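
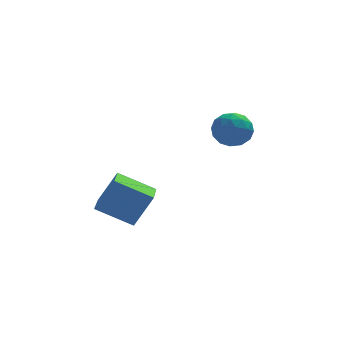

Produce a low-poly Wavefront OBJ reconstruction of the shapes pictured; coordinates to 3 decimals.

v -3.996 -3.015 -2.109
v -3.044 -2.798 -0.409
v -3.775 -1.193 -2.465
v -2.824 -0.976 -0.765
v -2.176 -3.424 -3.075
v -1.225 -3.207 -1.375
v -1.956 -1.602 -3.431
v -1.004 -1.385 -1.731
v 2.838 4.525 -0.092
v 3.933 4.184 -0.098
v 2.287 2.756 -0.022
v 3.382 2.415 -0.028
v 2.955 2.956 0.888
v 3.295 4.049 0.845
v 2.925 2.891 -0.965
v 3.265 3.984 -1.008
v 3.986 3.174 -0.637
v 4.004 3.214 0.508
v 2.216 3.726 -0.628
v 2.234 3.766 0.517
v 3.434 4.51 -0.101
v 2.786 2.43 -0.019
v 2.535 2.748 0.52
v 3.178 2.547 0.516
v 3.059 4.431 0.453
v 3.702 4.23 0.449
v 3.128 3.508 1.029
v 2.518 2.71 -0.569
v 3.161 2.509 -0.573
v 3.042 4.393 -0.636
v 3.685 4.192 -0.64
v 3.092 3.432 -1.149
v 4.108 3.716 -0.422
v 3.785 2.676 -0.38
v 3.516 2.956 -0.931
v 3.716 3.599 -0.957
v 4.119 3.739 0.251
v 3.795 2.699 0.293
v 3.544 3.017 0.831
v 3.745 3.66 0.806
v 4.151 3.146 -0.065
v 2.425 4.241 -0.413
v 2.101 3.201 -0.371
v 2.475 3.28 -0.926
v 2.676 3.923 -0.951
v 2.435 4.264 0.26
v 2.112 3.224 0.302
v 2.504 3.341 0.837
v 2.704 3.984 0.811
v 2.069 3.794 -0.055
f 2 4 1
f 5 2 1
f 1 4 3
f 3 5 1
f 2 8 4
f 6 2 5
f 6 8 2
f 4 8 3
f 7 5 3
f 3 8 7
f 7 6 5
f 8 6 7
f 9 46 25
f 46 20 49
f 25 49 14
f 46 49 25
f 9 25 21
f 25 14 26
f 21 26 10
f 25 26 21
f 9 21 30
f 21 10 31
f 30 31 16
f 21 31 30
f 9 30 42
f 30 16 45
f 42 45 19
f 30 45 42
f 9 42 46
f 42 19 50
f 46 50 20
f 42 50 46
f 10 26 37
f 26 14 40
f 37 40 18
f 26 40 37
f 14 49 27
f 49 20 48
f 27 48 13
f 49 48 27
f 20 50 47
f 50 19 43
f 47 43 11
f 50 43 47
f 19 45 44
f 45 16 32
f 44 32 15
f 45 32 44
f 16 31 36
f 31 10 33
f 36 33 17
f 31 33 36
f 12 38 24
f 38 18 39
f 24 39 13
f 38 39 24
f 12 24 22
f 24 13 23
f 22 23 11
f 24 23 22
f 12 22 29
f 22 11 28
f 29 28 15
f 22 28 29
f 12 29 34
f 29 15 35
f 34 35 17
f 29 35 34
f 12 34 38
f 34 17 41
f 38 41 18
f 34 41 38
f 13 39 27
f 39 18 40
f 27 40 14
f 39 40 27
f 11 23 47
f 23 13 48
f 47 48 20
f 23 48 47
f 15 28 44
f 28 11 43
f 44 43 19
f 28 43 44
f 17 35 36
f 35 15 32
f 36 32 16
f 35 32 36
f 18 41 37
f 41 17 33
f 37 33 10
f 41 33 37



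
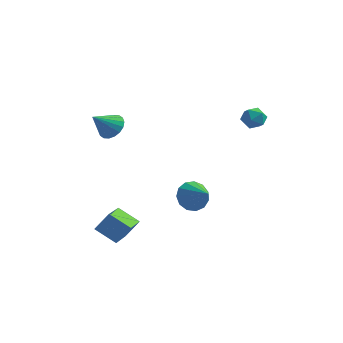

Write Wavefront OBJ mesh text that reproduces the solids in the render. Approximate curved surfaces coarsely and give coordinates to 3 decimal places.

v 1.805 3.447 1.815
v 2.122 2.996 2.201
v 1.038 3.564 2.579
v 1.355 3.113 2.965
v 1.633 3.716 2.856
v 2.107 3.644 2.383
v 1.053 2.916 2.397
v 1.527 2.844 1.924
v 1.657 2.668 2.561
v 2.015 3.162 2.845
v 1.145 3.398 1.935
v 1.503 3.892 2.219
v -3.529 -1.271 3.168
v -3.096 -1.001 3.676
v -4.091 -2.069 4.072
v -3.35 -0.807 3.69
v -3.64 -0.705 3.6
v -3.908 -0.715 3.424
v -4.101 -0.835 3.198
v -4.181 -1.041 2.966
v -4.131 -1.293 2.774
v -3.962 -1.54 2.661
v -3.708 -1.734 2.647
v -3.418 -1.837 2.737
v -3.15 -1.827 2.913
v -2.957 -1.707 3.139
v -2.877 -1.501 3.371
v -2.927 -1.249 3.563
v -0.705 1.492 -2.243
v -0.169 1.548 -2.914
v 0.305 0.768 -1.497
v -0.088 1.941 -2.642
v -0.203 2.191 -2.243
v -0.478 2.22 -1.845
v -0.824 2.017 -1.573
v -1.132 1.649 -1.514
v -1.305 1.23 -1.686
v -1.287 0.895 -2.036
v -1.085 0.749 -2.451
v -0.761 0.84 -2.801
v -0.42 1.137 -2.973
v -2.441 -3.592 -2.736
v -3.485 -3.516 -2.11
v -2.707 -1.839 -3.391
v -3.751 -1.763 -2.765
v -1.909 -3.197 -1.895
v -2.953 -3.121 -1.269
v -2.175 -1.444 -2.55
v -3.219 -1.368 -1.924
f 1 12 6
f 1 6 2
f 1 2 8
f 1 8 11
f 1 11 12
f 2 6 10
f 6 12 5
f 12 11 3
f 11 8 7
f 8 2 9
f 4 10 5
f 4 5 3
f 4 3 7
f 4 7 9
f 4 9 10
f 5 10 6
f 3 5 12
f 7 3 11
f 9 7 8
f 10 9 2
f 14 13 16
f 14 16 15
f 16 13 17
f 16 17 15
f 17 13 18
f 17 18 15
f 18 13 19
f 18 19 15
f 19 13 20
f 19 20 15
f 20 13 21
f 20 21 15
f 21 13 22
f 21 22 15
f 22 13 23
f 22 23 15
f 23 13 24
f 23 24 15
f 24 13 25
f 24 25 15
f 25 13 26
f 25 26 15
f 26 13 27
f 26 27 15
f 27 13 28
f 27 28 15
f 28 13 14
f 28 14 15
f 30 29 32
f 30 32 31
f 32 29 33
f 32 33 31
f 33 29 34
f 33 34 31
f 34 29 35
f 34 35 31
f 35 29 36
f 35 36 31
f 36 29 37
f 36 37 31
f 37 29 38
f 37 38 31
f 38 29 39
f 38 39 31
f 39 29 40
f 39 40 31
f 40 29 41
f 40 41 31
f 41 29 30
f 41 30 31
f 43 45 42
f 46 43 42
f 42 45 44
f 44 46 42
f 43 49 45
f 47 43 46
f 47 49 43
f 45 49 44
f 48 46 44
f 44 49 48
f 48 47 46
f 49 47 48



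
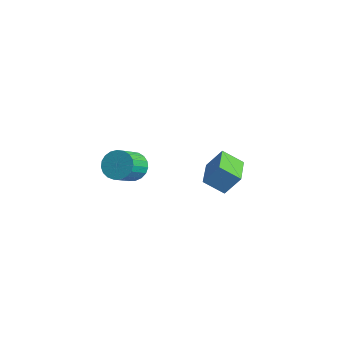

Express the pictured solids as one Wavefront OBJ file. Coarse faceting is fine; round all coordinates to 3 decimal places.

v -0.866 0.418 -3.334
v -0.509 0.962 -2.446
v -0.46 1.182 -3.964
v -0.104 1.726 -3.077
v 0.504 -0.366 -3.403
v 0.86 0.178 -2.516
v 0.909 0.398 -4.034
v 1.266 0.942 -3.146
v 0.822 -3.508 -1.638
v 1.363 -3.067 -1.507
v 1.899 -3.892 -0.95
v 1.358 -4.332 -1.082
v 1.189 -3.022 -1.273
v 1.725 -3.847 -0.716
v 0.952 -3.061 -1.102
v 1.488 -3.886 -0.545
v 0.692 -3.177 -1.023
v 1.228 -4.002 -0.467
v 0.454 -3.351 -1.051
v 0.99 -4.175 -0.495
v 0.281 -3.551 -1.181
v 0.817 -4.376 -0.624
v 0.2 -3.744 -1.389
v 0.736 -4.569 -0.833
v 0.228 -3.896 -1.641
v 0.764 -4.721 -1.085
v 0.358 -3.981 -1.892
v 0.894 -4.806 -1.336
v 0.568 -3.984 -2.099
v 1.104 -4.809 -1.543
v 0.822 -3.905 -2.227
v 1.358 -4.729 -1.67
v 1.076 -3.757 -2.252
v 1.612 -4.581 -1.696
v 1.287 -3.566 -2.172
v 1.823 -4.39 -1.616
v 1.417 -3.365 -1.999
v 1.952 -4.189 -1.443
v 1.444 -3.188 -1.764
v 1.98 -4.013 -1.207
f 2 4 1
f 5 2 1
f 1 4 3
f 3 5 1
f 2 8 4
f 6 2 5
f 6 8 2
f 4 8 3
f 7 5 3
f 3 8 7
f 7 6 5
f 8 6 7
f 10 9 13
f 10 13 11
f 11 13 14
f 11 14 12
f 13 9 15
f 13 15 14
f 14 15 16
f 14 16 12
f 15 9 17
f 15 17 16
f 16 17 18
f 16 18 12
f 17 9 19
f 17 19 18
f 18 19 20
f 18 20 12
f 19 9 21
f 19 21 20
f 20 21 22
f 20 22 12
f 21 9 23
f 21 23 22
f 22 23 24
f 22 24 12
f 23 9 25
f 23 25 24
f 24 25 26
f 24 26 12
f 25 9 27
f 25 27 26
f 26 27 28
f 26 28 12
f 27 9 29
f 27 29 28
f 28 29 30
f 28 30 12
f 29 9 31
f 29 31 30
f 30 31 32
f 30 32 12
f 31 9 33
f 31 33 32
f 32 33 34
f 32 34 12
f 33 9 35
f 33 35 34
f 34 35 36
f 34 36 12
f 35 9 37
f 35 37 36
f 36 37 38
f 36 38 12
f 37 9 39
f 37 39 38
f 38 39 40
f 38 40 12
f 39 9 10
f 39 10 40
f 40 10 11
f 40 11 12



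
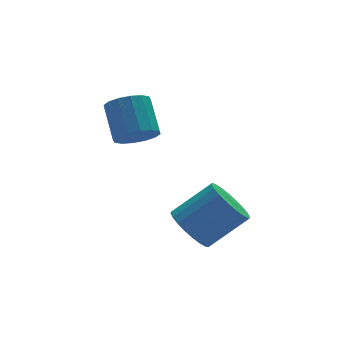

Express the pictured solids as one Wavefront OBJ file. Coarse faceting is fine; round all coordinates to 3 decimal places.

v -1.605 -1.678 -1.606
v -0.923 -1.278 -2.37
v 0.688 -1.482 -1.038
v 0.005 -1.882 -0.274
v -1.043 -0.918 -2.169
v 0.567 -1.122 -0.837
v -1.249 -0.675 -1.883
v 0.361 -0.879 -0.551
v -1.51 -0.583 -1.554
v 0.101 -0.787 -0.222
v -1.785 -0.659 -1.233
v -0.174 -0.863 0.099
v -2.032 -0.89 -0.969
v -0.422 -1.094 0.363
v -2.215 -1.24 -0.802
v -0.604 -1.444 0.53
v -2.305 -1.658 -0.757
v -0.694 -1.862 0.575
v -2.288 -2.078 -0.842
v -0.677 -2.282 0.49
v -2.167 -2.438 -1.043
v -0.557 -2.642 0.289
v -1.961 -2.681 -1.329
v -0.351 -2.885 0.003
v -1.701 -2.773 -1.658
v -0.09 -2.977 -0.326
v -1.426 -2.697 -1.979
v 0.185 -2.901 -0.647
v -1.178 -2.466 -2.243
v 0.432 -2.67 -0.911
v -0.996 -2.116 -2.41
v 0.615 -2.32 -1.078
v -0.906 -1.698 -2.455
v 0.705 -1.902 -1.123
v -2.551 1.328 2.111
v -1.687 1.537 1.778
v -1.544 2.882 2.996
v -2.409 2.672 3.329
v -1.996 1.811 1.512
v -1.853 3.156 2.729
v -2.454 1.956 1.405
v -2.311 3.301 2.623
v -2.938 1.932 1.489
v -2.795 3.277 2.706
v -3.318 1.746 1.738
v -3.176 3.091 2.956
v -3.493 1.448 2.088
v -3.351 2.793 3.306
v -3.416 1.118 2.444
v -3.273 2.463 3.662
v -3.107 0.844 2.711
v -2.964 2.189 3.928
v -2.649 0.699 2.817
v -2.506 2.044 4.035
v -2.165 0.723 2.734
v -2.022 2.068 3.951
v -1.784 0.909 2.484
v -1.642 2.254 3.702
v -1.609 1.207 2.134
v -1.467 2.552 3.352
f 2 1 5
f 2 5 3
f 3 5 6
f 3 6 4
f 5 1 7
f 5 7 6
f 6 7 8
f 6 8 4
f 7 1 9
f 7 9 8
f 8 9 10
f 8 10 4
f 9 1 11
f 9 11 10
f 10 11 12
f 10 12 4
f 11 1 13
f 11 13 12
f 12 13 14
f 12 14 4
f 13 1 15
f 13 15 14
f 14 15 16
f 14 16 4
f 15 1 17
f 15 17 16
f 16 17 18
f 16 18 4
f 17 1 19
f 17 19 18
f 18 19 20
f 18 20 4
f 19 1 21
f 19 21 20
f 20 21 22
f 20 22 4
f 21 1 23
f 21 23 22
f 22 23 24
f 22 24 4
f 23 1 25
f 23 25 24
f 24 25 26
f 24 26 4
f 25 1 27
f 25 27 26
f 26 27 28
f 26 28 4
f 27 1 29
f 27 29 28
f 28 29 30
f 28 30 4
f 29 1 31
f 29 31 30
f 30 31 32
f 30 32 4
f 31 1 33
f 31 33 32
f 32 33 34
f 32 34 4
f 33 1 2
f 33 2 34
f 34 2 3
f 34 3 4
f 36 35 39
f 36 39 37
f 37 39 40
f 37 40 38
f 39 35 41
f 39 41 40
f 40 41 42
f 40 42 38
f 41 35 43
f 41 43 42
f 42 43 44
f 42 44 38
f 43 35 45
f 43 45 44
f 44 45 46
f 44 46 38
f 45 35 47
f 45 47 46
f 46 47 48
f 46 48 38
f 47 35 49
f 47 49 48
f 48 49 50
f 48 50 38
f 49 35 51
f 49 51 50
f 50 51 52
f 50 52 38
f 51 35 53
f 51 53 52
f 52 53 54
f 52 54 38
f 53 35 55
f 53 55 54
f 54 55 56
f 54 56 38
f 55 35 57
f 55 57 56
f 56 57 58
f 56 58 38
f 57 35 59
f 57 59 58
f 58 59 60
f 58 60 38
f 59 35 36
f 59 36 60
f 60 36 37
f 60 37 38



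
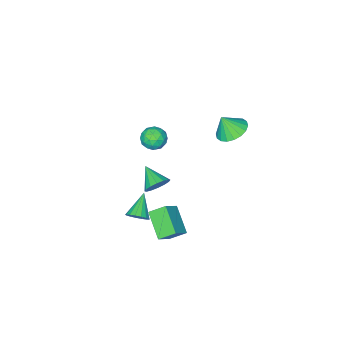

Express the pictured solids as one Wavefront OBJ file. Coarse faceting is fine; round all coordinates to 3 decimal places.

v -2.854 1.127 2.816
v -2.053 0.86 2.402
v -2.426 0.753 3.884
v -1.974 1.257 2.51
v -2.07 1.628 2.678
v -2.321 1.899 2.874
v -2.677 2.018 3.058
v -3.068 1.961 3.194
v -3.417 1.738 3.255
v -3.654 1.394 3.23
v -3.733 0.998 3.122
v -3.637 0.627 2.954
v -3.387 0.355 2.758
v -3.03 0.236 2.574
v -2.639 0.294 2.438
v -2.29 0.517 2.376
v 1.302 0.021 -0.113
v 1.898 0.171 0.316
v 1.118 -1.161 0.553
v 1.596 0.325 0.506
v 1.216 0.397 0.53
v 0.858 0.369 0.381
v 0.619 0.248 0.1
v 0.564 0.066 -0.238
v 0.706 -0.128 -0.543
v 1.007 -0.282 -0.733
v 1.388 -0.355 -0.757
v 1.746 -0.326 -0.608
v 1.984 -0.205 -0.327
v 2.04 -0.023 0.011
v 4.43 2.152 1.005
v 4.81 1.653 1.065
v 3.45 1.508 1.875
v 4.893 1.834 1.291
v 4.869 2.088 1.452
v 4.745 2.357 1.511
v 4.548 2.578 1.453
v 4.325 2.702 1.293
v 4.125 2.7 1.067
v 3.996 2.572 0.827
v 3.966 2.348 0.627
v 4.042 2.079 0.514
v 4.207 1.827 0.513
v 4.423 1.649 0.625
v 4.641 1.586 0.824
v 2.122 2.486 0.619
v 3.016 2.667 1.368
v 2.611 3.815 -0.285
v 3.505 3.996 0.464
v 2.735 1.864 0.036
v 3.629 2.045 0.785
v 3.224 3.193 -0.868
v 4.118 3.374 -0.119
v -0.842 -1.795 1.765
v -0.521 -1.491 1.124
v 0.221 -2.429 1.996
v 0.542 -2.125 1.355
v 0.395 -1.671 1.969
v -0.262 -1.279 1.826
v -0.038 -2.641 1.294
v -0.695 -2.249 1.151
v -0.025 -2.014 0.833
v 0.242 -1.414 1.25
v -0.542 -2.506 1.87
v -0.275 -1.906 2.287
v -0.775 -1.587 1.424
v 0.475 -2.333 1.696
v 0.388 -2.065 2.057
v 0.577 -1.887 1.68
v -0.623 -1.463 1.837
v -0.434 -1.284 1.46
v 0.104 -1.39 1.957
v 0.134 -2.636 1.66
v 0.323 -2.457 1.283
v -0.877 -2.033 1.44
v -0.688 -1.855 1.063
v -0.404 -2.53 1.163
v -0.295 -1.716 0.876
v 0.33 -2.089 1.012
v -0.01 -2.392 0.976
v -0.396 -2.162 0.892
v -0.138 -1.364 1.122
v 0.487 -1.736 1.257
v 0.401 -1.469 1.618
v 0.015 -1.239 1.535
v 0.154 -1.671 0.95
v -0.787 -2.184 1.863
v -0.162 -2.556 1.998
v -0.315 -2.681 1.585
v -0.701 -2.451 1.502
v -0.63 -1.831 2.108
v -0.005 -2.204 2.244
v 0.096 -1.758 2.228
v -0.29 -1.528 2.144
v -0.454 -2.249 2.17
f 2 1 4
f 2 4 3
f 4 1 5
f 4 5 3
f 5 1 6
f 5 6 3
f 6 1 7
f 6 7 3
f 7 1 8
f 7 8 3
f 8 1 9
f 8 9 3
f 9 1 10
f 9 10 3
f 10 1 11
f 10 11 3
f 11 1 12
f 11 12 3
f 12 1 13
f 12 13 3
f 13 1 14
f 13 14 3
f 14 1 15
f 14 15 3
f 15 1 16
f 15 16 3
f 16 1 2
f 16 2 3
f 18 17 20
f 18 20 19
f 20 17 21
f 20 21 19
f 21 17 22
f 21 22 19
f 22 17 23
f 22 23 19
f 23 17 24
f 23 24 19
f 24 17 25
f 24 25 19
f 25 17 26
f 25 26 19
f 26 17 27
f 26 27 19
f 27 17 28
f 27 28 19
f 28 17 29
f 28 29 19
f 29 17 30
f 29 30 19
f 30 17 18
f 30 18 19
f 32 31 34
f 32 34 33
f 34 31 35
f 34 35 33
f 35 31 36
f 35 36 33
f 36 31 37
f 36 37 33
f 37 31 38
f 37 38 33
f 38 31 39
f 38 39 33
f 39 31 40
f 39 40 33
f 40 31 41
f 40 41 33
f 41 31 42
f 41 42 33
f 42 31 43
f 42 43 33
f 43 31 44
f 43 44 33
f 44 31 45
f 44 45 33
f 45 31 32
f 45 32 33
f 47 49 46
f 50 47 46
f 46 49 48
f 48 50 46
f 47 53 49
f 51 47 50
f 51 53 47
f 49 53 48
f 52 50 48
f 48 53 52
f 52 51 50
f 53 51 52
f 54 91 70
f 91 65 94
f 70 94 59
f 91 94 70
f 54 70 66
f 70 59 71
f 66 71 55
f 70 71 66
f 54 66 75
f 66 55 76
f 75 76 61
f 66 76 75
f 54 75 87
f 75 61 90
f 87 90 64
f 75 90 87
f 54 87 91
f 87 64 95
f 91 95 65
f 87 95 91
f 55 71 82
f 71 59 85
f 82 85 63
f 71 85 82
f 59 94 72
f 94 65 93
f 72 93 58
f 94 93 72
f 65 95 92
f 95 64 88
f 92 88 56
f 95 88 92
f 64 90 89
f 90 61 77
f 89 77 60
f 90 77 89
f 61 76 81
f 76 55 78
f 81 78 62
f 76 78 81
f 57 83 69
f 83 63 84
f 69 84 58
f 83 84 69
f 57 69 67
f 69 58 68
f 67 68 56
f 69 68 67
f 57 67 74
f 67 56 73
f 74 73 60
f 67 73 74
f 57 74 79
f 74 60 80
f 79 80 62
f 74 80 79
f 57 79 83
f 79 62 86
f 83 86 63
f 79 86 83
f 58 84 72
f 84 63 85
f 72 85 59
f 84 85 72
f 56 68 92
f 68 58 93
f 92 93 65
f 68 93 92
f 60 73 89
f 73 56 88
f 89 88 64
f 73 88 89
f 62 80 81
f 80 60 77
f 81 77 61
f 80 77 81
f 63 86 82
f 86 62 78
f 82 78 55
f 86 78 82



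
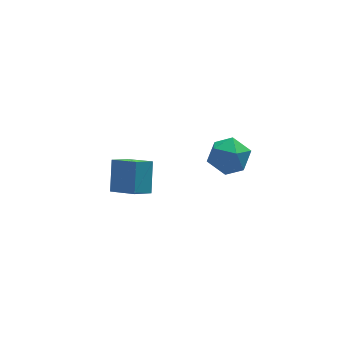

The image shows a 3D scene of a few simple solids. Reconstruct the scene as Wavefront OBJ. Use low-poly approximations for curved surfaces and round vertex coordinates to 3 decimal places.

v -3.301 3.289 -3.487
v -4.076 2.988 -3.007
v -2.976 4.226 -2.375
v -3.751 3.926 -1.895
v -2.549 2.314 -2.885
v -3.324 2.014 -2.405
v -2.224 3.252 -1.773
v -2.999 2.951 -1.293
v -0.514 -0.435 1.609
v 0.141 -0.318 2.236
v -0.961 -1.662 2.304
v -0.306 -1.545 2.931
v -1.014 -0.967 2.896
v -0.737 -0.208 2.466
v -0.083 -1.772 2.074
v 0.194 -1.013 1.644
v 0.408 -1.145 2.524
v -0.167 -0.647 3.032
v -0.653 -1.333 1.508
v -1.228 -0.835 2.016
f 2 4 1
f 5 2 1
f 1 4 3
f 3 5 1
f 2 8 4
f 6 2 5
f 6 8 2
f 4 8 3
f 7 5 3
f 3 8 7
f 7 6 5
f 8 6 7
f 9 20 14
f 9 14 10
f 9 10 16
f 9 16 19
f 9 19 20
f 10 14 18
f 14 20 13
f 20 19 11
f 19 16 15
f 16 10 17
f 12 18 13
f 12 13 11
f 12 11 15
f 12 15 17
f 12 17 18
f 13 18 14
f 11 13 20
f 15 11 19
f 17 15 16
f 18 17 10



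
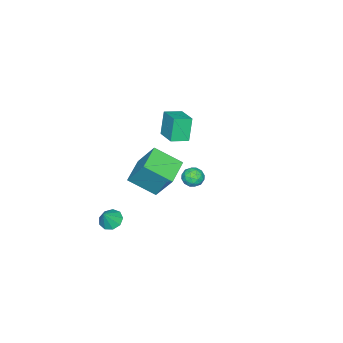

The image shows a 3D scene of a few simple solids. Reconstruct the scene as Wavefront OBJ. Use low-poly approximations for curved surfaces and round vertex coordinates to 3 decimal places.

v -3.199 -2.06 -0.249
v -3.748 -2.181 1.271
v -4.062 -1.377 -0.506
v -4.611 -1.498 1.013
v -2.369 -0.862 0.147
v -2.918 -0.983 1.666
v -3.232 -0.179 -0.111
v -3.781 -0.3 1.409
v 2.421 1.88 1.722
v 2.928 0.414 2.654
v 2.54 2.997 3.413
v 3.047 1.531 4.345
v 3.973 2.209 1.395
v 4.48 0.743 2.327
v 4.092 3.326 3.086
v 4.599 1.86 4.018
v 2.895 -1.458 -3.23
v 3.366 -1.002 -3.528
v 3.545 -1.502 -2.27
v 3.021 -0.751 -3.282
v 2.617 -0.83 -3.012
v 2.343 -1.203 -2.843
v 2.327 -1.695 -2.856
v 2.577 -2.076 -3.043
v 2.976 -2.168 -3.318
v 3.336 -1.927 -3.551
v 3.49 -1.466 -3.634
v 2.039 4.027 2.441
v 2.651 4.044 2.189
v 2.049 2.956 2.391
v 2.661 2.973 2.139
v 2.558 3.148 2.77
v 2.552 3.81 2.8
v 2.148 3.19 1.78
v 2.142 3.852 1.81
v 2.719 3.527 1.78
v 2.972 3.501 2.392
v 1.728 3.499 2.188
v 1.981 3.473 2.8
v 2.344 4.129 2.319
v 2.356 2.871 2.261
v 2.295 2.973 2.632
v 2.655 2.984 2.483
v 2.286 3.992 2.679
v 2.646 4.002 2.53
v 2.591 3.475 2.872
v 2.054 2.998 2.05
v 2.414 3.008 1.901
v 2.045 4.016 2.097
v 2.405 4.027 1.948
v 2.109 3.525 1.708
v 2.744 3.835 1.931
v 2.749 3.206 1.901
v 2.448 3.334 1.69
v 2.445 3.723 1.708
v 2.893 3.82 2.29
v 2.898 3.191 2.261
v 2.837 3.294 2.632
v 2.834 3.683 2.65
v 2.932 3.516 2.05
v 1.802 3.809 2.319
v 1.807 3.18 2.29
v 1.866 3.317 1.93
v 1.863 3.706 1.948
v 1.951 3.794 2.679
v 1.956 3.165 2.649
v 2.255 3.277 2.872
v 2.252 3.666 2.89
v 1.768 3.484 2.53
f 2 4 1
f 5 2 1
f 1 4 3
f 3 5 1
f 2 8 4
f 6 2 5
f 6 8 2
f 4 8 3
f 7 5 3
f 3 8 7
f 7 6 5
f 8 6 7
f 10 12 9
f 13 10 9
f 9 12 11
f 11 13 9
f 10 16 12
f 14 10 13
f 14 16 10
f 12 16 11
f 15 13 11
f 11 16 15
f 15 14 13
f 16 14 15
f 18 17 20
f 18 20 19
f 20 17 21
f 20 21 19
f 21 17 22
f 21 22 19
f 22 17 23
f 22 23 19
f 23 17 24
f 23 24 19
f 24 17 25
f 24 25 19
f 25 17 26
f 25 26 19
f 26 17 27
f 26 27 19
f 27 17 18
f 27 18 19
f 28 65 44
f 65 39 68
f 44 68 33
f 65 68 44
f 28 44 40
f 44 33 45
f 40 45 29
f 44 45 40
f 28 40 49
f 40 29 50
f 49 50 35
f 40 50 49
f 28 49 61
f 49 35 64
f 61 64 38
f 49 64 61
f 28 61 65
f 61 38 69
f 65 69 39
f 61 69 65
f 29 45 56
f 45 33 59
f 56 59 37
f 45 59 56
f 33 68 46
f 68 39 67
f 46 67 32
f 68 67 46
f 39 69 66
f 69 38 62
f 66 62 30
f 69 62 66
f 38 64 63
f 64 35 51
f 63 51 34
f 64 51 63
f 35 50 55
f 50 29 52
f 55 52 36
f 50 52 55
f 31 57 43
f 57 37 58
f 43 58 32
f 57 58 43
f 31 43 41
f 43 32 42
f 41 42 30
f 43 42 41
f 31 41 48
f 41 30 47
f 48 47 34
f 41 47 48
f 31 48 53
f 48 34 54
f 53 54 36
f 48 54 53
f 31 53 57
f 53 36 60
f 57 60 37
f 53 60 57
f 32 58 46
f 58 37 59
f 46 59 33
f 58 59 46
f 30 42 66
f 42 32 67
f 66 67 39
f 42 67 66
f 34 47 63
f 47 30 62
f 63 62 38
f 47 62 63
f 36 54 55
f 54 34 51
f 55 51 35
f 54 51 55
f 37 60 56
f 60 36 52
f 56 52 29
f 60 52 56



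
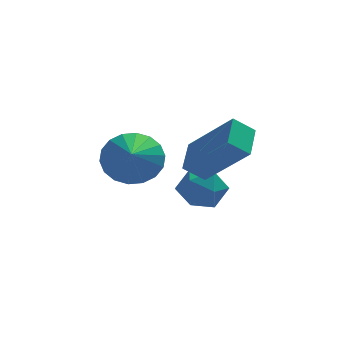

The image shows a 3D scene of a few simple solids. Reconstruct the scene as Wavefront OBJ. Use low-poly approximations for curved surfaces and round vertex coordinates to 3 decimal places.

v -1.753 1.302 -3.61
v -1.03 0.957 -3.982
v -1.91 0.123 -2.818
v -1.187 -0.222 -3.19
v -1.116 0.467 -2.642
v -1.019 1.195 -3.131
v -1.921 -0.115 -3.669
v -1.824 0.613 -4.158
v -1.134 0.08 -4.018
v -0.636 0.44 -3.383
v -2.304 0.64 -3.417
v -1.806 1 -2.782
v -3.625 0.494 -1.961
v -2.958 0.068 -2.588
v -3.795 -1.274 -0.939
v -2.697 0.232 -2.261
v -2.62 0.448 -1.875
v -2.742 0.673 -1.505
v -3.039 0.863 -1.226
v -3.452 0.98 -1.093
v -3.899 1 -1.131
v -4.292 0.921 -1.334
v -4.553 0.757 -1.661
v -4.63 0.541 -2.048
v -4.509 0.315 -2.417
v -4.212 0.126 -2.696
v -3.799 0.009 -2.83
v -3.351 -0.012 -2.791
v -2.405 -2.404 -1.051
v -1.219 -3.335 0.381
v -2.107 -1.323 -0.595
v -0.921 -2.255 0.838
v -1.739 -2.365 -1.578
v -0.553 -3.297 -0.145
v -1.441 -1.285 -1.121
v -0.255 -2.216 0.311
f 1 12 6
f 1 6 2
f 1 2 8
f 1 8 11
f 1 11 12
f 2 6 10
f 6 12 5
f 12 11 3
f 11 8 7
f 8 2 9
f 4 10 5
f 4 5 3
f 4 3 7
f 4 7 9
f 4 9 10
f 5 10 6
f 3 5 12
f 7 3 11
f 9 7 8
f 10 9 2
f 14 13 16
f 14 16 15
f 16 13 17
f 16 17 15
f 17 13 18
f 17 18 15
f 18 13 19
f 18 19 15
f 19 13 20
f 19 20 15
f 20 13 21
f 20 21 15
f 21 13 22
f 21 22 15
f 22 13 23
f 22 23 15
f 23 13 24
f 23 24 15
f 24 13 25
f 24 25 15
f 25 13 26
f 25 26 15
f 26 13 27
f 26 27 15
f 27 13 28
f 27 28 15
f 28 13 14
f 28 14 15
f 30 32 29
f 33 30 29
f 29 32 31
f 31 33 29
f 30 36 32
f 34 30 33
f 34 36 30
f 32 36 31
f 35 33 31
f 31 36 35
f 35 34 33
f 36 34 35



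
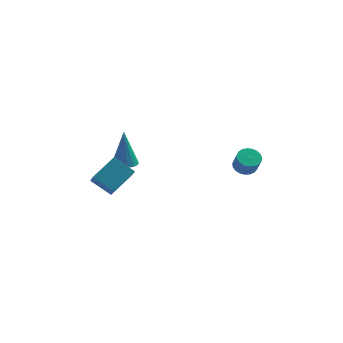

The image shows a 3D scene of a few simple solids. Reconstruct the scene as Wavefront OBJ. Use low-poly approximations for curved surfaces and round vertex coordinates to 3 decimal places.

v -3.416 0.392 0.151
v -3.077 -0.93 1.262
v -2.539 1.323 0.991
v -2.199 0 2.102
v -2.381 0.06 -0.562
v -2.041 -1.263 0.549
v -1.503 0.99 0.278
v -1.164 -0.332 1.389
v -2.028 2.607 0.093
v -1.516 3.023 0.065
v -2.112 2.853 2.187
v -1.768 3.211 0.032
v -2.08 3.26 0.014
v -2.379 3.16 0.014
v -2.598 2.933 0.032
v -2.687 2.631 0.064
v -2.624 2.324 0.102
v -2.425 2.082 0.139
v -2.135 1.96 0.165
v -1.82 1.986 0.174
v -1.553 2.154 0.165
v -1.395 2.426 0.14
v -1.382 2.74 0.103
v 3.781 3.311 -0.125
v 4.262 3.018 -0.406
v 4.501 2.556 0.483
v 4.019 2.849 0.765
v 4.375 3.239 -0.321
v 4.613 2.777 0.568
v 4.385 3.472 -0.203
v 4.623 3.01 0.686
v 4.29 3.678 -0.071
v 4.529 3.215 0.819
v 4.108 3.82 0.052
v 4.346 3.358 0.941
v 3.869 3.874 0.144
v 4.107 3.412 1.034
v 3.614 3.831 0.19
v 3.853 3.369 1.079
v 3.389 3.698 0.181
v 3.627 3.236 1.071
v 3.231 3.498 0.12
v 3.469 3.036 1.009
v 3.168 3.266 0.016
v 3.407 2.804 0.905
v 3.212 3.041 -0.112
v 3.45 2.579 0.777
v 3.353 2.864 -0.243
v 3.592 2.402 0.647
v 3.569 2.763 -0.352
v 3.807 2.301 0.537
v 3.821 2.758 -0.423
v 4.059 2.296 0.466
v 4.066 2.848 -0.442
v 4.305 2.386 0.447
f 2 4 1
f 5 2 1
f 1 4 3
f 3 5 1
f 2 8 4
f 6 2 5
f 6 8 2
f 4 8 3
f 7 5 3
f 3 8 7
f 7 6 5
f 8 6 7
f 10 9 12
f 10 12 11
f 12 9 13
f 12 13 11
f 13 9 14
f 13 14 11
f 14 9 15
f 14 15 11
f 15 9 16
f 15 16 11
f 16 9 17
f 16 17 11
f 17 9 18
f 17 18 11
f 18 9 19
f 18 19 11
f 19 9 20
f 19 20 11
f 20 9 21
f 20 21 11
f 21 9 22
f 21 22 11
f 22 9 23
f 22 23 11
f 23 9 10
f 23 10 11
f 25 24 28
f 25 28 26
f 26 28 29
f 26 29 27
f 28 24 30
f 28 30 29
f 29 30 31
f 29 31 27
f 30 24 32
f 30 32 31
f 31 32 33
f 31 33 27
f 32 24 34
f 32 34 33
f 33 34 35
f 33 35 27
f 34 24 36
f 34 36 35
f 35 36 37
f 35 37 27
f 36 24 38
f 36 38 37
f 37 38 39
f 37 39 27
f 38 24 40
f 38 40 39
f 39 40 41
f 39 41 27
f 40 24 42
f 40 42 41
f 41 42 43
f 41 43 27
f 42 24 44
f 42 44 43
f 43 44 45
f 43 45 27
f 44 24 46
f 44 46 45
f 45 46 47
f 45 47 27
f 46 24 48
f 46 48 47
f 47 48 49
f 47 49 27
f 48 24 50
f 48 50 49
f 49 50 51
f 49 51 27
f 50 24 52
f 50 52 51
f 51 52 53
f 51 53 27
f 52 24 54
f 52 54 53
f 53 54 55
f 53 55 27
f 54 24 25
f 54 25 55
f 55 25 26
f 55 26 27



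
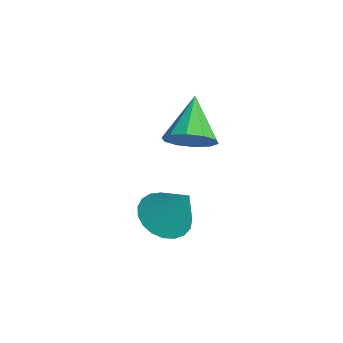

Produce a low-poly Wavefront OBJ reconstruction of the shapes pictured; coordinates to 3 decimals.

v 0.513 -2.418 -4.434
v 1.381 -3.084 -4.549
v 1.287 -1.702 -2.746
v 1.519 -2.709 -4.772
v 1.483 -2.283 -4.935
v 1.28 -1.881 -5.013
v 0.944 -1.571 -4.99
v 0.533 -1.408 -4.871
v 0.119 -1.42 -4.676
v -0.227 -1.603 -4.44
v -0.444 -1.928 -4.203
v -0.497 -2.337 -4.005
v -0.374 -2.761 -3.882
v -0.099 -3.124 -3.854
v 0.283 -3.366 -3.927
v 0.704 -3.444 -4.087
v 1.093 -3.344 -4.307
v -3.022 -0.641 -3.411
v -2.459 0.227 -3.066
v -4.678 -0.059 -2.169
v -2.806 0.408 -3.614
v -3.236 0.19 -4.084
v -3.584 -0.346 -4.298
v -3.717 -0.995 -4.172
v -3.585 -1.508 -3.756
v -3.238 -1.689 -3.208
v -2.808 -1.471 -2.738
v -2.46 -0.935 -2.524
v -2.327 -0.286 -2.65
f 2 1 4
f 2 4 3
f 4 1 5
f 4 5 3
f 5 1 6
f 5 6 3
f 6 1 7
f 6 7 3
f 7 1 8
f 7 8 3
f 8 1 9
f 8 9 3
f 9 1 10
f 9 10 3
f 10 1 11
f 10 11 3
f 11 1 12
f 11 12 3
f 12 1 13
f 12 13 3
f 13 1 14
f 13 14 3
f 14 1 15
f 14 15 3
f 15 1 16
f 15 16 3
f 16 1 17
f 16 17 3
f 17 1 2
f 17 2 3
f 19 18 21
f 19 21 20
f 21 18 22
f 21 22 20
f 22 18 23
f 22 23 20
f 23 18 24
f 23 24 20
f 24 18 25
f 24 25 20
f 25 18 26
f 25 26 20
f 26 18 27
f 26 27 20
f 27 18 28
f 27 28 20
f 28 18 29
f 28 29 20
f 29 18 19
f 29 19 20



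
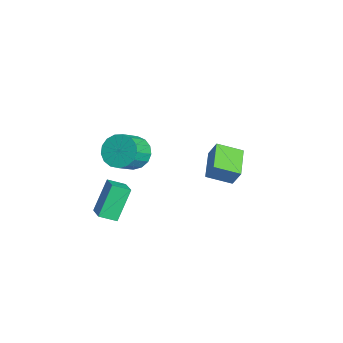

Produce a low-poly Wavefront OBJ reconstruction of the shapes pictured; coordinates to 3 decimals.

v -0.175 -1.289 -2.188
v -0.37 -2.14 -1.79
v 0.875 -1.299 -1.695
v 0.679 -2.151 -1.296
v 0.521 -2.149 -3.684
v 0.325 -3.001 -3.285
v 1.57 -2.16 -3.19
v 1.375 -3.011 -2.792
v -0.675 2.904 -1.315
v -0.316 3.196 -0.35
v -0.307 4.133 -1.824
v 0.052 4.425 -0.859
v 0.788 2.315 -1.681
v 1.147 2.607 -0.716
v 1.156 3.544 -2.19
v 1.515 3.836 -1.225
v 2.399 -1.558 2.428
v 2.729 -2.039 1.742
v 3.411 -2.862 2.646
v 3.081 -2.382 3.332
v 3.022 -1.729 1.802
v 3.705 -2.552 2.706
v 3.173 -1.381 2.005
v 3.856 -2.204 2.909
v 3.147 -1.073 2.306
v 3.829 -1.896 3.209
v 2.949 -0.876 2.634
v 3.631 -1.7 3.538
v 2.625 -0.836 2.915
v 3.307 -1.659 3.819
v 2.249 -0.961 3.085
v 2.932 -1.784 3.989
v 1.908 -1.223 3.104
v 2.59 -2.046 4.008
v 1.679 -1.562 2.968
v 2.361 -2.385 3.872
v 1.615 -1.9 2.709
v 2.297 -2.723 3.613
v 1.73 -2.16 2.385
v 2.413 -2.983 3.289
v 1.999 -2.282 2.071
v 2.681 -3.105 2.975
v 2.359 -2.238 1.839
v 3.042 -3.061 2.743
f 2 4 1
f 5 2 1
f 1 4 3
f 3 5 1
f 2 8 4
f 6 2 5
f 6 8 2
f 4 8 3
f 7 5 3
f 3 8 7
f 7 6 5
f 8 6 7
f 10 12 9
f 13 10 9
f 9 12 11
f 11 13 9
f 10 16 12
f 14 10 13
f 14 16 10
f 12 16 11
f 15 13 11
f 11 16 15
f 15 14 13
f 16 14 15
f 18 17 21
f 18 21 19
f 19 21 22
f 19 22 20
f 21 17 23
f 21 23 22
f 22 23 24
f 22 24 20
f 23 17 25
f 23 25 24
f 24 25 26
f 24 26 20
f 25 17 27
f 25 27 26
f 26 27 28
f 26 28 20
f 27 17 29
f 27 29 28
f 28 29 30
f 28 30 20
f 29 17 31
f 29 31 30
f 30 31 32
f 30 32 20
f 31 17 33
f 31 33 32
f 32 33 34
f 32 34 20
f 33 17 35
f 33 35 34
f 34 35 36
f 34 36 20
f 35 17 37
f 35 37 36
f 36 37 38
f 36 38 20
f 37 17 39
f 37 39 38
f 38 39 40
f 38 40 20
f 39 17 41
f 39 41 40
f 40 41 42
f 40 42 20
f 41 17 43
f 41 43 42
f 42 43 44
f 42 44 20
f 43 17 18
f 43 18 44
f 44 18 19
f 44 19 20



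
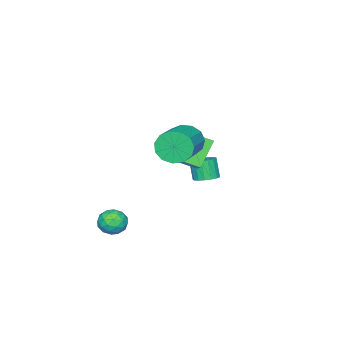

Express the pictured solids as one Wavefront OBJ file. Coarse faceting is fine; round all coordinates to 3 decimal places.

v -2.959 -2.515 -2.13
v -2.342 -2.823 -2.104
v -2.584 -3.214 -0.985
v -3.201 -2.905 -1.01
v -2.284 -2.52 -1.986
v -2.526 -2.911 -0.867
v -2.381 -2.216 -1.9
v -2.623 -2.607 -0.781
v -2.61 -1.98 -1.868
v -2.851 -2.371 -0.748
v -2.919 -1.867 -1.895
v -3.16 -2.258 -0.775
v -3.237 -1.902 -1.976
v -3.479 -2.293 -0.856
v -3.491 -2.077 -2.092
v -3.733 -2.468 -0.973
v -3.624 -2.353 -2.217
v -3.866 -2.744 -1.098
v -3.604 -2.665 -2.322
v -3.846 -3.056 -1.202
v -3.437 -2.943 -2.383
v -3.679 -3.334 -1.263
v -3.16 -3.123 -2.386
v -3.402 -3.514 -1.266
v -2.837 -3.164 -2.33
v -3.079 -3.554 -1.211
v -2.542 -3.055 -2.228
v -2.784 -3.446 -1.109
v 3.481 -3.101 -1.826
v 4.131 -3.205 -2.279
v 2.769 -3.735 -2.701
v 3.419 -3.839 -3.154
v 3.353 -4.223 -2.456
v 3.792 -3.831 -1.916
v 3.108 -3.109 -3.064
v 3.547 -2.717 -2.524
v 3.9 -3.21 -3.045
v 4.052 -3.899 -2.669
v 2.848 -3.041 -2.311
v 3 -3.73 -1.935
v 3.868 -3.097 -1.976
v 3.032 -3.843 -3.004
v 2.993 -4.068 -2.594
v 3.375 -4.129 -2.86
v 3.669 -3.466 -1.762
v 4.051 -3.527 -2.029
v 3.594 -4.125 -2.133
v 2.849 -3.413 -2.951
v 3.231 -3.474 -3.218
v 3.525 -2.811 -2.12
v 3.907 -2.872 -2.386
v 3.306 -2.815 -2.847
v 4.114 -3.162 -2.692
v 3.696 -3.534 -3.206
v 3.513 -3.105 -3.153
v 3.772 -2.875 -2.836
v 4.204 -3.566 -2.471
v 3.786 -3.939 -2.985
v 3.747 -4.165 -2.575
v 4.005 -3.934 -2.258
v 4.068 -3.569 -2.921
v 3.114 -3.001 -1.995
v 2.696 -3.374 -2.509
v 2.895 -3.006 -2.722
v 3.153 -2.775 -2.405
v 3.204 -3.406 -1.774
v 2.786 -3.778 -2.288
v 3.128 -4.065 -2.144
v 3.387 -3.835 -1.827
v 2.832 -3.371 -2.059
v 0.066 -1.661 2.174
v 0.483 -2.055 1.392
v 2.43 -1.293 2.043
v 2.014 -0.899 2.826
v 0.333 -1.549 1.248
v 2.28 -0.787 1.9
v 0.098 -1.079 1.399
v 2.045 -0.317 2.05
v -0.146 -0.794 1.796
v 1.801 -0.032 2.447
v -0.323 -0.784 2.313
v 1.624 -0.022 2.964
v -0.376 -1.052 2.786
v 1.571 -0.29 3.437
v -0.289 -1.514 3.065
v 1.658 -0.752 3.716
v -0.089 -2.023 3.061
v 1.858 -1.261 3.712
v 0.161 -2.416 2.776
v 2.108 -1.654 3.427
v 0.381 -2.57 2.299
v 2.328 -1.808 2.951
v 0.5 -2.436 1.783
v 2.447 -1.673 2.435
v -1.553 -2.092 -0.643
v -2.769 -2.164 0.656
v -1.085 -1.559 -0.174
v -2.3 -1.632 1.124
v -0.94 -3.088 -0.124
v -2.155 -3.161 1.174
v -0.471 -2.556 0.344
v -1.687 -2.628 1.643
f 2 1 5
f 2 5 3
f 3 5 6
f 3 6 4
f 5 1 7
f 5 7 6
f 6 7 8
f 6 8 4
f 7 1 9
f 7 9 8
f 8 9 10
f 8 10 4
f 9 1 11
f 9 11 10
f 10 11 12
f 10 12 4
f 11 1 13
f 11 13 12
f 12 13 14
f 12 14 4
f 13 1 15
f 13 15 14
f 14 15 16
f 14 16 4
f 15 1 17
f 15 17 16
f 16 17 18
f 16 18 4
f 17 1 19
f 17 19 18
f 18 19 20
f 18 20 4
f 19 1 21
f 19 21 20
f 20 21 22
f 20 22 4
f 21 1 23
f 21 23 22
f 22 23 24
f 22 24 4
f 23 1 25
f 23 25 24
f 24 25 26
f 24 26 4
f 25 1 27
f 25 27 26
f 26 27 28
f 26 28 4
f 27 1 2
f 27 2 28
f 28 2 3
f 28 3 4
f 29 66 45
f 66 40 69
f 45 69 34
f 66 69 45
f 29 45 41
f 45 34 46
f 41 46 30
f 45 46 41
f 29 41 50
f 41 30 51
f 50 51 36
f 41 51 50
f 29 50 62
f 50 36 65
f 62 65 39
f 50 65 62
f 29 62 66
f 62 39 70
f 66 70 40
f 62 70 66
f 30 46 57
f 46 34 60
f 57 60 38
f 46 60 57
f 34 69 47
f 69 40 68
f 47 68 33
f 69 68 47
f 40 70 67
f 70 39 63
f 67 63 31
f 70 63 67
f 39 65 64
f 65 36 52
f 64 52 35
f 65 52 64
f 36 51 56
f 51 30 53
f 56 53 37
f 51 53 56
f 32 58 44
f 58 38 59
f 44 59 33
f 58 59 44
f 32 44 42
f 44 33 43
f 42 43 31
f 44 43 42
f 32 42 49
f 42 31 48
f 49 48 35
f 42 48 49
f 32 49 54
f 49 35 55
f 54 55 37
f 49 55 54
f 32 54 58
f 54 37 61
f 58 61 38
f 54 61 58
f 33 59 47
f 59 38 60
f 47 60 34
f 59 60 47
f 31 43 67
f 43 33 68
f 67 68 40
f 43 68 67
f 35 48 64
f 48 31 63
f 64 63 39
f 48 63 64
f 37 55 56
f 55 35 52
f 56 52 36
f 55 52 56
f 38 61 57
f 61 37 53
f 57 53 30
f 61 53 57
f 72 71 75
f 72 75 73
f 73 75 76
f 73 76 74
f 75 71 77
f 75 77 76
f 76 77 78
f 76 78 74
f 77 71 79
f 77 79 78
f 78 79 80
f 78 80 74
f 79 71 81
f 79 81 80
f 80 81 82
f 80 82 74
f 81 71 83
f 81 83 82
f 82 83 84
f 82 84 74
f 83 71 85
f 83 85 84
f 84 85 86
f 84 86 74
f 85 71 87
f 85 87 86
f 86 87 88
f 86 88 74
f 87 71 89
f 87 89 88
f 88 89 90
f 88 90 74
f 89 71 91
f 89 91 90
f 90 91 92
f 90 92 74
f 91 71 93
f 91 93 92
f 92 93 94
f 92 94 74
f 93 71 72
f 93 72 94
f 94 72 73
f 94 73 74
f 96 98 95
f 99 96 95
f 95 98 97
f 97 99 95
f 96 102 98
f 100 96 99
f 100 102 96
f 98 102 97
f 101 99 97
f 97 102 101
f 101 100 99
f 102 100 101



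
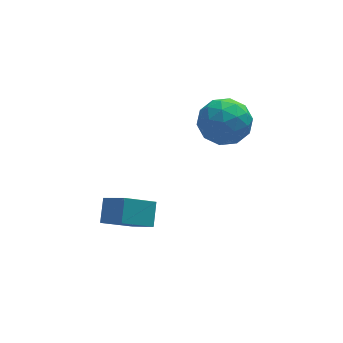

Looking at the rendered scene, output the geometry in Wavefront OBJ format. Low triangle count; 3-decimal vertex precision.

v -0.541 0.598 -3.121
v -0.025 -0.175 -2.495
v -0.291 1.25 -2.522
v 0.225 0.478 -1.896
v 0.515 0.782 -3.764
v 1.031 0.01 -3.138
v 0.765 1.435 -3.165
v 1.281 0.662 -2.539
v 3.546 2.96 -0.199
v 4.1 2.786 -0.946
v 3.66 1.494 0.226
v 4.214 1.32 -0.521
v 4.533 1.856 0.19
v 4.463 2.763 -0.073
v 3.297 1.517 -0.647
v 3.227 2.424 -0.91
v 3.946 1.895 -1.223
v 4.71 2.104 -0.706
v 3.05 2.176 -0.014
v 3.814 2.385 0.503
v 3.813 3.002 -0.61
v 3.947 1.278 -0.11
v 4.134 1.593 0.308
v 4.46 1.491 -0.131
v 4.026 2.988 -0.097
v 4.352 2.886 -0.536
v 4.606 2.339 0.132
v 3.408 1.394 -0.184
v 3.734 1.292 -0.623
v 3.3 2.789 -0.589
v 3.626 2.687 -1.028
v 3.154 1.941 -0.852
v 4.048 2.376 -1.212
v 4.115 1.514 -0.962
v 3.576 1.63 -1.036
v 3.535 2.162 -1.191
v 4.497 2.499 -0.908
v 4.564 1.637 -0.658
v 4.752 1.952 -0.24
v 4.711 2.485 -0.394
v 4.407 1.975 -1.071
v 3.196 2.643 -0.062
v 3.263 1.781 0.188
v 3.049 1.795 -0.326
v 3.008 2.328 -0.48
v 3.645 2.766 0.242
v 3.712 1.904 0.492
v 4.225 2.118 0.471
v 4.184 2.65 0.316
v 3.353 2.305 0.351
f 2 4 1
f 5 2 1
f 1 4 3
f 3 5 1
f 2 8 4
f 6 2 5
f 6 8 2
f 4 8 3
f 7 5 3
f 3 8 7
f 7 6 5
f 8 6 7
f 9 46 25
f 46 20 49
f 25 49 14
f 46 49 25
f 9 25 21
f 25 14 26
f 21 26 10
f 25 26 21
f 9 21 30
f 21 10 31
f 30 31 16
f 21 31 30
f 9 30 42
f 30 16 45
f 42 45 19
f 30 45 42
f 9 42 46
f 42 19 50
f 46 50 20
f 42 50 46
f 10 26 37
f 26 14 40
f 37 40 18
f 26 40 37
f 14 49 27
f 49 20 48
f 27 48 13
f 49 48 27
f 20 50 47
f 50 19 43
f 47 43 11
f 50 43 47
f 19 45 44
f 45 16 32
f 44 32 15
f 45 32 44
f 16 31 36
f 31 10 33
f 36 33 17
f 31 33 36
f 12 38 24
f 38 18 39
f 24 39 13
f 38 39 24
f 12 24 22
f 24 13 23
f 22 23 11
f 24 23 22
f 12 22 29
f 22 11 28
f 29 28 15
f 22 28 29
f 12 29 34
f 29 15 35
f 34 35 17
f 29 35 34
f 12 34 38
f 34 17 41
f 38 41 18
f 34 41 38
f 13 39 27
f 39 18 40
f 27 40 14
f 39 40 27
f 11 23 47
f 23 13 48
f 47 48 20
f 23 48 47
f 15 28 44
f 28 11 43
f 44 43 19
f 28 43 44
f 17 35 36
f 35 15 32
f 36 32 16
f 35 32 36
f 18 41 37
f 41 17 33
f 37 33 10
f 41 33 37



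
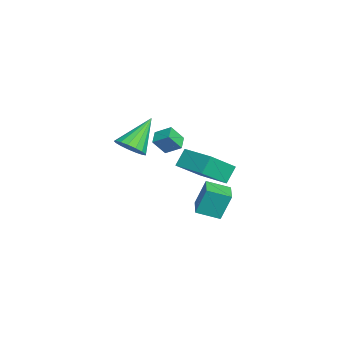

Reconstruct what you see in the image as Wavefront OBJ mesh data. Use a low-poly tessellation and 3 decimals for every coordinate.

v 4.492 -4.273 3.224
v 4.931 -4.715 3.86
v 3.388 -3.227 4.716
v 5.17 -4.369 3.794
v 5.253 -4 3.597
v 5.162 -3.694 3.315
v 4.918 -3.52 3.013
v 4.576 -3.519 2.758
v 4.215 -3.69 2.611
v 3.918 -3.995 2.604
v 3.752 -4.363 2.739
v 3.755 -4.711 2.986
v 3.928 -4.958 3.287
v 4.23 -5.048 3.574
v 4.592 -4.961 3.78
v -0.045 -0.74 -1.181
v -0.591 -0.26 -0.276
v 1.47 0.544 -0.948
v 0.924 1.024 -0.044
v 0.856 -2.024 0.044
v 0.31 -1.544 0.948
v 2.371 -0.74 0.276
v 1.825 -0.26 1.181
v -0.026 -1.013 -3.197
v -0.095 -0.443 -1.639
v 0.006 0.274 -3.666
v -0.062 0.844 -2.108
v 1.362 -1.024 -3.132
v 1.294 -0.454 -1.574
v 1.395 0.263 -3.601
v 1.326 0.833 -2.043
v -1.356 -2.397 0.519
v -1.139 -3.052 1.426
v -1.042 -1.559 1.049
v -0.824 -2.215 1.956
v -0.516 -2.525 0.224
v -0.298 -3.181 1.131
v -0.201 -1.688 0.754
v 0.016 -2.343 1.661
f 2 1 4
f 2 4 3
f 4 1 5
f 4 5 3
f 5 1 6
f 5 6 3
f 6 1 7
f 6 7 3
f 7 1 8
f 7 8 3
f 8 1 9
f 8 9 3
f 9 1 10
f 9 10 3
f 10 1 11
f 10 11 3
f 11 1 12
f 11 12 3
f 12 1 13
f 12 13 3
f 13 1 14
f 13 14 3
f 14 1 15
f 14 15 3
f 15 1 2
f 15 2 3
f 17 19 16
f 20 17 16
f 16 19 18
f 18 20 16
f 17 23 19
f 21 17 20
f 21 23 17
f 19 23 18
f 22 20 18
f 18 23 22
f 22 21 20
f 23 21 22
f 25 27 24
f 28 25 24
f 24 27 26
f 26 28 24
f 25 31 27
f 29 25 28
f 29 31 25
f 27 31 26
f 30 28 26
f 26 31 30
f 30 29 28
f 31 29 30
f 33 35 32
f 36 33 32
f 32 35 34
f 34 36 32
f 33 39 35
f 37 33 36
f 37 39 33
f 35 39 34
f 38 36 34
f 34 39 38
f 38 37 36
f 39 37 38



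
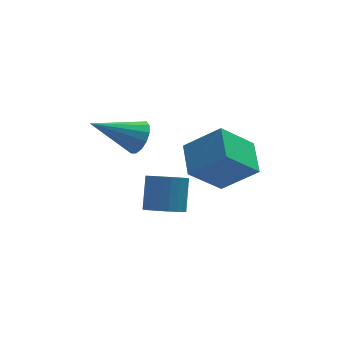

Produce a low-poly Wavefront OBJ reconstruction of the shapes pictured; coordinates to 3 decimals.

v -1.751 -3.283 -2.138
v -1.313 -2.851 -2.601
v -1.01 -1.985 -1.504
v -1.449 -2.417 -1.042
v -1.599 -2.712 -2.632
v -1.297 -1.845 -1.535
v -1.912 -2.671 -2.577
v -1.61 -1.805 -1.48
v -2.197 -2.737 -2.447
v -1.895 -1.87 -1.35
v -2.405 -2.896 -2.263
v -2.103 -2.03 -1.167
v -2.5 -3.123 -2.058
v -2.198 -2.257 -0.961
v -2.466 -3.378 -1.867
v -2.163 -2.511 -0.77
v -2.307 -3.616 -1.722
v -2.005 -2.749 -0.626
v -2.053 -3.796 -1.65
v -1.751 -2.93 -0.553
v -1.747 -3.888 -1.662
v -1.444 -3.022 -0.565
v -1.441 -3.875 -1.756
v -1.138 -3.009 -0.659
v -1.189 -3.76 -1.917
v -0.886 -2.894 -0.82
v -1.034 -3.563 -2.115
v -0.732 -2.696 -1.019
v -1.003 -3.317 -2.318
v -0.701 -2.45 -1.221
v -1.102 -3.065 -2.49
v -0.799 -2.199 -1.393
v -2.496 -2.623 1.482
v -2.157 -2.313 2.037
v -4.184 -2.557 2.478
v -2.272 -2.03 1.824
v -2.447 -1.905 1.519
v -2.635 -1.973 1.204
v -2.786 -2.215 0.964
v -2.86 -2.566 0.863
v -2.836 -2.933 0.928
v -2.721 -3.216 1.141
v -2.546 -3.34 1.446
v -2.358 -3.272 1.76
v -2.207 -3.031 2
v -2.133 -2.679 2.101
v 0.29 -3.336 -1.272
v -0.989 -3.614 0.008
v 0.438 -1.984 -0.83
v -0.841 -2.262 0.449
v 1.521 -3.838 -0.149
v 0.242 -4.116 1.13
v 1.669 -2.486 0.292
v 0.39 -2.764 1.572
f 2 1 5
f 2 5 3
f 3 5 6
f 3 6 4
f 5 1 7
f 5 7 6
f 6 7 8
f 6 8 4
f 7 1 9
f 7 9 8
f 8 9 10
f 8 10 4
f 9 1 11
f 9 11 10
f 10 11 12
f 10 12 4
f 11 1 13
f 11 13 12
f 12 13 14
f 12 14 4
f 13 1 15
f 13 15 14
f 14 15 16
f 14 16 4
f 15 1 17
f 15 17 16
f 16 17 18
f 16 18 4
f 17 1 19
f 17 19 18
f 18 19 20
f 18 20 4
f 19 1 21
f 19 21 20
f 20 21 22
f 20 22 4
f 21 1 23
f 21 23 22
f 22 23 24
f 22 24 4
f 23 1 25
f 23 25 24
f 24 25 26
f 24 26 4
f 25 1 27
f 25 27 26
f 26 27 28
f 26 28 4
f 27 1 29
f 27 29 28
f 28 29 30
f 28 30 4
f 29 1 31
f 29 31 30
f 30 31 32
f 30 32 4
f 31 1 2
f 31 2 32
f 32 2 3
f 32 3 4
f 34 33 36
f 34 36 35
f 36 33 37
f 36 37 35
f 37 33 38
f 37 38 35
f 38 33 39
f 38 39 35
f 39 33 40
f 39 40 35
f 40 33 41
f 40 41 35
f 41 33 42
f 41 42 35
f 42 33 43
f 42 43 35
f 43 33 44
f 43 44 35
f 44 33 45
f 44 45 35
f 45 33 46
f 45 46 35
f 46 33 34
f 46 34 35
f 48 50 47
f 51 48 47
f 47 50 49
f 49 51 47
f 48 54 50
f 52 48 51
f 52 54 48
f 50 54 49
f 53 51 49
f 49 54 53
f 53 52 51
f 54 52 53



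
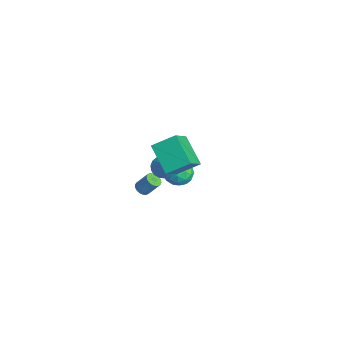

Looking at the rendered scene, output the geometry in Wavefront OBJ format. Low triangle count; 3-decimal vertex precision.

v 1.038 2.042 0.152
v 1.621 1.918 -0.366
v 2.082 1.958 1.348
v 1.616 2.268 -0.337
v 1.496 2.574 -0.211
v 1.286 2.774 -0.013
v 1.026 2.829 0.218
v 0.769 2.729 0.435
v 0.565 2.492 0.597
v 0.455 2.167 0.67
v 0.46 1.816 0.64
v 0.58 1.511 0.514
v 0.79 1.31 0.316
v 1.05 1.255 0.086
v 1.307 1.356 -0.131
v 1.511 1.592 -0.293
v 3.501 1.883 1.767
v 1.804 1.644 2.909
v 3.829 3.234 2.537
v 2.132 2.995 3.68
v 4.588 0.825 3.16
v 2.891 0.586 4.303
v 4.916 2.176 3.931
v 3.219 1.937 5.073
v -1.76 1.69 -4.388
v -1.249 1.553 -4.496
v -0.869 2.173 -3.479
v -1.38 2.31 -3.372
v -1.274 1.761 -4.613
v -0.894 2.381 -3.596
v -1.396 1.955 -4.686
v -1.016 2.575 -3.669
v -1.589 2.096 -4.7
v -1.21 2.717 -3.683
v -1.817 2.157 -4.652
v -1.437 2.778 -3.636
v -2.033 2.126 -4.552
v -1.653 2.746 -3.536
v -2.195 2.008 -4.42
v -1.815 2.628 -3.403
v -2.271 1.827 -4.281
v -1.891 2.447 -3.264
v -2.246 1.619 -4.164
v -1.866 2.239 -3.147
v -2.124 1.425 -4.091
v -1.744 2.045 -3.074
v -1.93 1.283 -4.077
v -1.551 1.904 -3.06
v -1.703 1.222 -4.124
v -1.323 1.843 -3.108
v -1.487 1.254 -4.224
v -1.107 1.874 -3.208
v -1.325 1.372 -4.357
v -0.945 1.992 -3.34
v -1.432 4.809 -3.402
v -0.635 4.437 -2.951
v -2.065 3.343 -3.489
v -1.268 2.971 -3.038
v -1.897 3.547 -2.537
v -1.505 4.453 -2.483
v -1.195 3.327 -3.957
v -0.803 4.233 -3.903
v -0.488 3.522 -3.294
v -0.922 3.657 -2.416
v -1.778 4.123 -4.024
v -2.212 4.258 -3.146
v -0.977 4.752 -3.169
v -1.723 3.028 -3.271
v -2.092 3.367 -2.976
v -1.623 3.148 -2.711
v -1.489 4.761 -2.894
v -1.021 4.542 -2.629
v -1.762 4.019 -2.385
v -1.679 3.238 -3.811
v -1.211 3.019 -3.546
v -1.077 4.632 -3.729
v -0.608 4.413 -3.464
v -0.938 3.761 -4.055
v -0.423 3.995 -3.105
v -0.795 3.134 -3.156
v -0.752 3.343 -3.697
v -0.522 3.875 -3.665
v -0.678 4.075 -2.589
v -1.05 3.213 -2.64
v -1.42 3.551 -2.346
v -1.189 4.084 -2.314
v -0.592 3.537 -2.791
v -1.65 4.567 -3.8
v -2.022 3.705 -3.851
v -1.511 3.696 -4.126
v -1.28 4.229 -4.094
v -1.905 4.646 -3.284
v -2.277 3.785 -3.335
v -2.178 3.905 -2.775
v -1.948 4.437 -2.743
v -2.108 4.243 -3.649
f 2 1 4
f 2 4 3
f 4 1 5
f 4 5 3
f 5 1 6
f 5 6 3
f 6 1 7
f 6 7 3
f 7 1 8
f 7 8 3
f 8 1 9
f 8 9 3
f 9 1 10
f 9 10 3
f 10 1 11
f 10 11 3
f 11 1 12
f 11 12 3
f 12 1 13
f 12 13 3
f 13 1 14
f 13 14 3
f 14 1 15
f 14 15 3
f 15 1 16
f 15 16 3
f 16 1 2
f 16 2 3
f 18 20 17
f 21 18 17
f 17 20 19
f 19 21 17
f 18 24 20
f 22 18 21
f 22 24 18
f 20 24 19
f 23 21 19
f 19 24 23
f 23 22 21
f 24 22 23
f 26 25 29
f 26 29 27
f 27 29 30
f 27 30 28
f 29 25 31
f 29 31 30
f 30 31 32
f 30 32 28
f 31 25 33
f 31 33 32
f 32 33 34
f 32 34 28
f 33 25 35
f 33 35 34
f 34 35 36
f 34 36 28
f 35 25 37
f 35 37 36
f 36 37 38
f 36 38 28
f 37 25 39
f 37 39 38
f 38 39 40
f 38 40 28
f 39 25 41
f 39 41 40
f 40 41 42
f 40 42 28
f 41 25 43
f 41 43 42
f 42 43 44
f 42 44 28
f 43 25 45
f 43 45 44
f 44 45 46
f 44 46 28
f 45 25 47
f 45 47 46
f 46 47 48
f 46 48 28
f 47 25 49
f 47 49 48
f 48 49 50
f 48 50 28
f 49 25 51
f 49 51 50
f 50 51 52
f 50 52 28
f 51 25 53
f 51 53 52
f 52 53 54
f 52 54 28
f 53 25 26
f 53 26 54
f 54 26 27
f 54 27 28
f 55 92 71
f 92 66 95
f 71 95 60
f 92 95 71
f 55 71 67
f 71 60 72
f 67 72 56
f 71 72 67
f 55 67 76
f 67 56 77
f 76 77 62
f 67 77 76
f 55 76 88
f 76 62 91
f 88 91 65
f 76 91 88
f 55 88 92
f 88 65 96
f 92 96 66
f 88 96 92
f 56 72 83
f 72 60 86
f 83 86 64
f 72 86 83
f 60 95 73
f 95 66 94
f 73 94 59
f 95 94 73
f 66 96 93
f 96 65 89
f 93 89 57
f 96 89 93
f 65 91 90
f 91 62 78
f 90 78 61
f 91 78 90
f 62 77 82
f 77 56 79
f 82 79 63
f 77 79 82
f 58 84 70
f 84 64 85
f 70 85 59
f 84 85 70
f 58 70 68
f 70 59 69
f 68 69 57
f 70 69 68
f 58 68 75
f 68 57 74
f 75 74 61
f 68 74 75
f 58 75 80
f 75 61 81
f 80 81 63
f 75 81 80
f 58 80 84
f 80 63 87
f 84 87 64
f 80 87 84
f 59 85 73
f 85 64 86
f 73 86 60
f 85 86 73
f 57 69 93
f 69 59 94
f 93 94 66
f 69 94 93
f 61 74 90
f 74 57 89
f 90 89 65
f 74 89 90
f 63 81 82
f 81 61 78
f 82 78 62
f 81 78 82
f 64 87 83
f 87 63 79
f 83 79 56
f 87 79 83



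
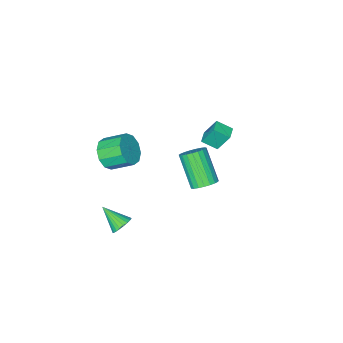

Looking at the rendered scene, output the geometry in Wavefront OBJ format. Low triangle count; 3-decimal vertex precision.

v 2.739 -0.51 1.497
v 3.584 -0.128 1.843
v 2.826 0.871 2.59
v 1.981 0.49 2.243
v 3.448 0.159 1.321
v 2.69 1.158 2.068
v 3.04 0.19 0.865
v 2.283 1.19 1.612
v 2.518 -0.045 0.651
v 1.76 0.954 1.398
v 2.08 -0.459 0.759
v 1.322 0.541 1.506
v 1.894 -0.891 1.15
v 1.136 0.108 1.897
v 2.03 -1.178 1.672
v 1.272 -0.179 2.419
v 2.437 -1.21 2.128
v 1.68 -0.21 2.875
v 2.96 -0.974 2.342
v 2.202 0.025 3.089
v 3.398 -0.561 2.234
v 2.64 0.439 2.981
v 3.569 1.733 -2.585
v 3.873 1.438 -3.104
v 3.931 0.507 -1.675
v 4.07 1.574 -3
v 4.192 1.734 -2.832
v 4.218 1.894 -2.627
v 4.145 2.029 -2.416
v 3.985 2.12 -2.23
v 3.762 2.152 -2.099
v 3.509 2.119 -2.041
v 3.265 2.029 -2.066
v 3.067 1.893 -2.171
v 2.946 1.733 -2.338
v 2.92 1.573 -2.543
v 2.992 1.437 -2.754
v 3.152 1.347 -2.94
v 3.376 1.315 -3.072
v 3.629 1.347 -3.129
v -0.463 3.715 0.077
v -0.099 3.171 -0.329
v -0.414 1.761 1.276
v -0.777 2.305 1.683
v 0.142 3.304 -0.165
v -0.173 1.894 1.44
v 0.278 3.508 0.04
v -0.037 2.098 1.646
v 0.287 3.747 0.253
v -0.028 2.337 1.858
v 0.165 3.981 0.434
v -0.15 2.571 2.04
v -0.064 4.169 0.554
v -0.379 2.759 2.16
v -0.363 4.279 0.592
v -0.678 2.869 2.198
v -0.679 4.291 0.54
v -0.994 2.881 2.146
v -0.957 4.203 0.409
v -1.272 2.793 2.015
v -1.15 4.031 0.22
v -1.465 2.621 1.826
v -1.224 3.804 0.006
v -1.539 2.394 1.612
v -1.166 3.562 -0.195
v -1.481 2.152 1.411
v -0.987 3.347 -0.349
v -1.302 1.936 1.256
v -0.717 3.195 -0.43
v -1.032 1.784 1.176
v -0.403 3.132 -0.423
v -0.718 1.722 1.183
v -3.765 -0.304 -0.678
v -4.186 0.247 0.562
v -4.345 0.405 -1.19
v -4.766 0.956 0.049
v -3.134 0.204 -0.689
v -3.555 0.755 0.55
v -3.714 0.913 -1.202
v -4.135 1.464 0.038
f 2 1 5
f 2 5 3
f 3 5 6
f 3 6 4
f 5 1 7
f 5 7 6
f 6 7 8
f 6 8 4
f 7 1 9
f 7 9 8
f 8 9 10
f 8 10 4
f 9 1 11
f 9 11 10
f 10 11 12
f 10 12 4
f 11 1 13
f 11 13 12
f 12 13 14
f 12 14 4
f 13 1 15
f 13 15 14
f 14 15 16
f 14 16 4
f 15 1 17
f 15 17 16
f 16 17 18
f 16 18 4
f 17 1 19
f 17 19 18
f 18 19 20
f 18 20 4
f 19 1 21
f 19 21 20
f 20 21 22
f 20 22 4
f 21 1 2
f 21 2 22
f 22 2 3
f 22 3 4
f 24 23 26
f 24 26 25
f 26 23 27
f 26 27 25
f 27 23 28
f 27 28 25
f 28 23 29
f 28 29 25
f 29 23 30
f 29 30 25
f 30 23 31
f 30 31 25
f 31 23 32
f 31 32 25
f 32 23 33
f 32 33 25
f 33 23 34
f 33 34 25
f 34 23 35
f 34 35 25
f 35 23 36
f 35 36 25
f 36 23 37
f 36 37 25
f 37 23 38
f 37 38 25
f 38 23 39
f 38 39 25
f 39 23 40
f 39 40 25
f 40 23 24
f 40 24 25
f 42 41 45
f 42 45 43
f 43 45 46
f 43 46 44
f 45 41 47
f 45 47 46
f 46 47 48
f 46 48 44
f 47 41 49
f 47 49 48
f 48 49 50
f 48 50 44
f 49 41 51
f 49 51 50
f 50 51 52
f 50 52 44
f 51 41 53
f 51 53 52
f 52 53 54
f 52 54 44
f 53 41 55
f 53 55 54
f 54 55 56
f 54 56 44
f 55 41 57
f 55 57 56
f 56 57 58
f 56 58 44
f 57 41 59
f 57 59 58
f 58 59 60
f 58 60 44
f 59 41 61
f 59 61 60
f 60 61 62
f 60 62 44
f 61 41 63
f 61 63 62
f 62 63 64
f 62 64 44
f 63 41 65
f 63 65 64
f 64 65 66
f 64 66 44
f 65 41 67
f 65 67 66
f 66 67 68
f 66 68 44
f 67 41 69
f 67 69 68
f 68 69 70
f 68 70 44
f 69 41 71
f 69 71 70
f 70 71 72
f 70 72 44
f 71 41 42
f 71 42 72
f 72 42 43
f 72 43 44
f 74 76 73
f 77 74 73
f 73 76 75
f 75 77 73
f 74 80 76
f 78 74 77
f 78 80 74
f 76 80 75
f 79 77 75
f 75 80 79
f 79 78 77
f 80 78 79



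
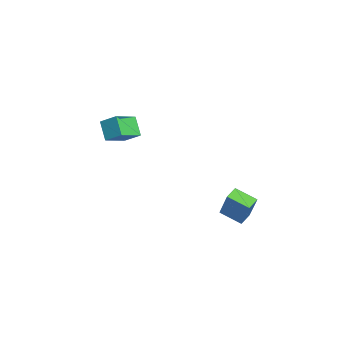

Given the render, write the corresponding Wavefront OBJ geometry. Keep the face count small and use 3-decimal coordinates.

v 2.976 1.998 -3.694
v 2.365 2.469 -3.416
v 3.586 3.11 -4.238
v 2.975 3.581 -3.96
v 4.025 2.299 -1.9
v 3.414 2.77 -1.622
v 4.635 3.411 -2.444
v 4.024 3.882 -2.166
v -2.512 -3.924 -0.912
v -3.37 -4.19 0.136
v -3.569 -2.833 -1.502
v -4.428 -3.098 -0.454
v -1.972 -3.042 -0.246
v -2.831 -3.307 0.802
v -3.03 -1.95 -0.836
v -3.888 -2.216 0.212
f 2 4 1
f 5 2 1
f 1 4 3
f 3 5 1
f 2 8 4
f 6 2 5
f 6 8 2
f 4 8 3
f 7 5 3
f 3 8 7
f 7 6 5
f 8 6 7
f 10 12 9
f 13 10 9
f 9 12 11
f 11 13 9
f 10 16 12
f 14 10 13
f 14 16 10
f 12 16 11
f 15 13 11
f 11 16 15
f 15 14 13
f 16 14 15



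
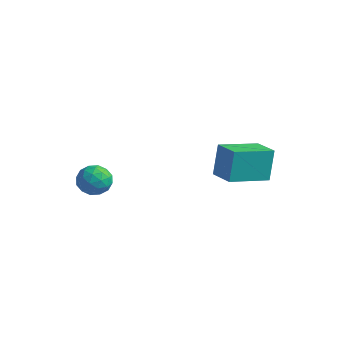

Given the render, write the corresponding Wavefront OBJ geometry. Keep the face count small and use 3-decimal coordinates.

v -0.757 -3.191 3.433
v -0.158 -3.502 3.024
v -1.482 -4.198 3.136
v -0.883 -4.509 2.727
v -0.842 -4.462 3.514
v -0.393 -3.839 3.697
v -1.247 -3.861 2.463
v -0.798 -3.238 2.646
v -0.461 -3.916 2.425
v -0.211 -4.287 3.074
v -1.429 -3.413 3.086
v -1.179 -3.784 3.735
v -0.394 -3.258 3.254
v -1.246 -4.442 2.906
v -1.222 -4.414 3.368
v -0.87 -4.597 3.128
v -0.532 -3.456 3.65
v -0.18 -3.639 3.409
v -0.582 -4.203 3.697
v -1.46 -4.061 2.751
v -1.108 -4.244 2.51
v -0.77 -3.103 3.032
v -0.418 -3.286 2.792
v -1.058 -3.497 2.463
v -0.22 -3.684 2.662
v -0.646 -4.276 2.488
v -0.86 -3.895 2.332
v -0.596 -3.529 2.44
v -0.073 -3.902 3.043
v -0.499 -4.494 2.869
v -0.474 -4.466 3.331
v -0.211 -4.101 3.439
v -0.251 -4.146 2.691
v -1.141 -3.206 3.291
v -1.567 -3.798 3.117
v -1.429 -3.599 2.721
v -1.166 -3.234 2.829
v -0.994 -3.424 3.672
v -1.42 -4.016 3.498
v -1.044 -4.171 3.72
v -0.78 -3.805 3.828
v -1.389 -3.554 3.469
v 2.188 -0.071 2.861
v 2.052 0.387 4.336
v 2.86 1.673 2.381
v 2.724 2.132 3.855
v 3.336 -0.452 3.085
v 3.2 0.007 4.559
v 4.008 1.293 2.604
v 3.872 1.751 4.079
f 1 38 17
f 38 12 41
f 17 41 6
f 38 41 17
f 1 17 13
f 17 6 18
f 13 18 2
f 17 18 13
f 1 13 22
f 13 2 23
f 22 23 8
f 13 23 22
f 1 22 34
f 22 8 37
f 34 37 11
f 22 37 34
f 1 34 38
f 34 11 42
f 38 42 12
f 34 42 38
f 2 18 29
f 18 6 32
f 29 32 10
f 18 32 29
f 6 41 19
f 41 12 40
f 19 40 5
f 41 40 19
f 12 42 39
f 42 11 35
f 39 35 3
f 42 35 39
f 11 37 36
f 37 8 24
f 36 24 7
f 37 24 36
f 8 23 28
f 23 2 25
f 28 25 9
f 23 25 28
f 4 30 16
f 30 10 31
f 16 31 5
f 30 31 16
f 4 16 14
f 16 5 15
f 14 15 3
f 16 15 14
f 4 14 21
f 14 3 20
f 21 20 7
f 14 20 21
f 4 21 26
f 21 7 27
f 26 27 9
f 21 27 26
f 4 26 30
f 26 9 33
f 30 33 10
f 26 33 30
f 5 31 19
f 31 10 32
f 19 32 6
f 31 32 19
f 3 15 39
f 15 5 40
f 39 40 12
f 15 40 39
f 7 20 36
f 20 3 35
f 36 35 11
f 20 35 36
f 9 27 28
f 27 7 24
f 28 24 8
f 27 24 28
f 10 33 29
f 33 9 25
f 29 25 2
f 33 25 29
f 44 46 43
f 47 44 43
f 43 46 45
f 45 47 43
f 44 50 46
f 48 44 47
f 48 50 44
f 46 50 45
f 49 47 45
f 45 50 49
f 49 48 47
f 50 48 49



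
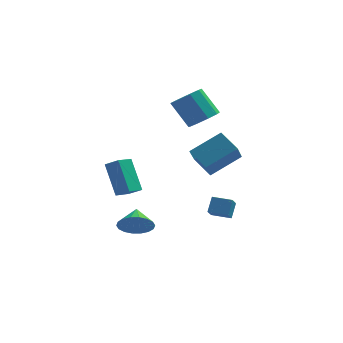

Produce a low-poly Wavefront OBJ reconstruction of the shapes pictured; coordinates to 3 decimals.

v -1.681 -2.538 -3.541
v -1.061 -2.141 -4.218
v -1.739 -1.422 -2.939
v -1.462 -2.066 -4.395
v -1.907 -2.085 -4.403
v -2.306 -2.193 -4.241
v -2.582 -2.37 -3.94
v -2.68 -2.58 -3.56
v -2.579 -2.782 -3.176
v -2.301 -2.936 -2.865
v -1.9 -3.01 -2.687
v -1.455 -2.992 -2.679
v -1.055 -2.883 -2.841
v -0.779 -2.706 -3.142
v -0.682 -2.496 -3.523
v -0.782 -2.294 -3.906
v 1.568 1.793 2.215
v 2.107 2.609 2.273
v 1.111 3.163 3.743
v 0.572 2.347 3.685
v 1.577 2.712 1.875
v 0.582 3.266 3.345
v 1.043 2.385 1.637
v 0.047 2.939 3.107
v 0.754 1.781 1.669
v -0.241 2.335 3.139
v 0.846 1.182 1.956
v -0.149 1.736 3.426
v 1.276 0.87 2.365
v 0.28 1.423 3.835
v 1.842 0.989 2.703
v 0.846 1.543 4.174
v 2.28 1.485 2.813
v 1.284 2.038 4.284
v 2.385 2.125 2.643
v 1.389 2.678 4.113
v 2.073 0.017 -4.026
v 1.923 -0.768 -3.361
v 2.269 0.649 -3.237
v 2.12 -0.136 -2.571
v 3.16 -0.244 -4.089
v 3.011 -1.029 -3.423
v 3.357 0.388 -3.299
v 3.207 -0.397 -2.634
v 1.236 -1.159 0.722
v 1.061 -2.315 1.872
v 2.8 -0.384 1.74
v 2.624 -1.54 2.889
v 2.116 -2 0.011
v 1.94 -3.156 1.16
v 3.679 -1.225 1.028
v 3.504 -2.381 2.178
v -3.125 -3.459 1.353
v -2.409 -3.806 1.854
v -2.551 -2.676 1.074
v -1.835 -3.023 1.574
v -2.485 -4.517 -0.294
v -1.769 -4.864 0.206
v -1.911 -3.734 -0.574
v -1.195 -4.081 -0.073
f 2 1 4
f 2 4 3
f 4 1 5
f 4 5 3
f 5 1 6
f 5 6 3
f 6 1 7
f 6 7 3
f 7 1 8
f 7 8 3
f 8 1 9
f 8 9 3
f 9 1 10
f 9 10 3
f 10 1 11
f 10 11 3
f 11 1 12
f 11 12 3
f 12 1 13
f 12 13 3
f 13 1 14
f 13 14 3
f 14 1 15
f 14 15 3
f 15 1 16
f 15 16 3
f 16 1 2
f 16 2 3
f 18 17 21
f 18 21 19
f 19 21 22
f 19 22 20
f 21 17 23
f 21 23 22
f 22 23 24
f 22 24 20
f 23 17 25
f 23 25 24
f 24 25 26
f 24 26 20
f 25 17 27
f 25 27 26
f 26 27 28
f 26 28 20
f 27 17 29
f 27 29 28
f 28 29 30
f 28 30 20
f 29 17 31
f 29 31 30
f 30 31 32
f 30 32 20
f 31 17 33
f 31 33 32
f 32 33 34
f 32 34 20
f 33 17 35
f 33 35 34
f 34 35 36
f 34 36 20
f 35 17 18
f 35 18 36
f 36 18 19
f 36 19 20
f 38 40 37
f 41 38 37
f 37 40 39
f 39 41 37
f 38 44 40
f 42 38 41
f 42 44 38
f 40 44 39
f 43 41 39
f 39 44 43
f 43 42 41
f 44 42 43
f 46 48 45
f 49 46 45
f 45 48 47
f 47 49 45
f 46 52 48
f 50 46 49
f 50 52 46
f 48 52 47
f 51 49 47
f 47 52 51
f 51 50 49
f 52 50 51
f 54 56 53
f 57 54 53
f 53 56 55
f 55 57 53
f 54 60 56
f 58 54 57
f 58 60 54
f 56 60 55
f 59 57 55
f 55 60 59
f 59 58 57
f 60 58 59



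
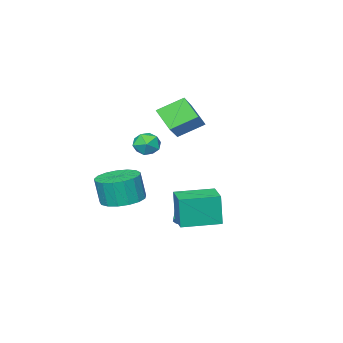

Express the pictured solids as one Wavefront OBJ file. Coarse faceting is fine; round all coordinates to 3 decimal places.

v 1.698 -3.041 1.107
v 2.144 -2.78 1.646
v 2.636 -3.62 0.614
v 3.082 -3.359 1.153
v 2.557 -3.865 1.315
v 1.977 -3.507 1.62
v 2.803 -2.893 0.64
v 2.223 -2.535 0.945
v 2.826 -2.688 1.358
v 2.674 -3.289 1.775
v 2.106 -3.111 0.485
v 1.954 -3.712 0.902
v 3.466 -0.028 -2.191
v 3.458 -0.157 -0.596
v 1.89 0.919 -2.123
v 1.881 0.79 -0.528
v 4.179 1.15 -2.092
v 4.17 1.021 -0.497
v 2.602 2.097 -2.024
v 2.594 1.968 -0.429
v 3.78 -3.211 -1.963
v 4.817 -3.001 -2.033
v 4.956 -3.219 -0.627
v 3.92 -3.429 -0.557
v 4.607 -2.548 -1.942
v 4.746 -2.766 -0.536
v 4.208 -2.247 -1.856
v 4.347 -2.465 -0.449
v 3.711 -2.167 -1.794
v 3.85 -2.385 -0.388
v 3.23 -2.326 -1.771
v 3.369 -2.544 -0.365
v 2.875 -2.687 -1.792
v 3.014 -2.906 -0.386
v 2.727 -3.169 -1.852
v 2.866 -3.388 -0.446
v 2.821 -3.66 -1.938
v 2.96 -3.879 -0.532
v 3.134 -4.048 -2.029
v 3.274 -4.267 -0.623
v 3.596 -4.245 -2.106
v 3.735 -4.463 -0.699
v 4.1 -4.204 -2.149
v 4.239 -4.423 -0.743
v 4.531 -3.936 -2.15
v 4.67 -4.155 -0.744
v 4.789 -3.502 -2.108
v 4.929 -3.72 -0.702
v 2.239 -0.825 -3.012
v 2.649 -1.047 -2.806
v 2.012 -1.556 -2.083
v 1.601 -1.335 -2.288
v 2.601 -0.774 -2.656
v 1.964 -1.283 -1.933
v 2.414 -0.52 -2.642
v 1.777 -1.03 -1.919
v 2.16 -0.383 -2.769
v 1.523 -0.893 -2.046
v 1.936 -0.415 -2.989
v 1.299 -0.925 -2.266
v 1.828 -0.604 -3.217
v 1.191 -1.113 -2.494
v 1.876 -0.877 -3.367
v 1.239 -1.386 -2.644
v 2.063 -1.13 -3.381
v 1.426 -1.64 -2.658
v 2.317 -1.267 -3.254
v 1.68 -1.777 -2.531
v 2.541 -1.235 -3.034
v 1.904 -1.745 -2.311
v -0.155 -3.045 2.934
v 1.185 -2.026 4.014
v -0.149 -2.096 2.031
v 1.191 -1.077 3.111
v 0.929 -3.723 2.229
v 2.269 -2.704 3.309
v 0.935 -2.774 1.326
v 2.275 -1.755 2.406
f 1 12 6
f 1 6 2
f 1 2 8
f 1 8 11
f 1 11 12
f 2 6 10
f 6 12 5
f 12 11 3
f 11 8 7
f 8 2 9
f 4 10 5
f 4 5 3
f 4 3 7
f 4 7 9
f 4 9 10
f 5 10 6
f 3 5 12
f 7 3 11
f 9 7 8
f 10 9 2
f 14 16 13
f 17 14 13
f 13 16 15
f 15 17 13
f 14 20 16
f 18 14 17
f 18 20 14
f 16 20 15
f 19 17 15
f 15 20 19
f 19 18 17
f 20 18 19
f 22 21 25
f 22 25 23
f 23 25 26
f 23 26 24
f 25 21 27
f 25 27 26
f 26 27 28
f 26 28 24
f 27 21 29
f 27 29 28
f 28 29 30
f 28 30 24
f 29 21 31
f 29 31 30
f 30 31 32
f 30 32 24
f 31 21 33
f 31 33 32
f 32 33 34
f 32 34 24
f 33 21 35
f 33 35 34
f 34 35 36
f 34 36 24
f 35 21 37
f 35 37 36
f 36 37 38
f 36 38 24
f 37 21 39
f 37 39 38
f 38 39 40
f 38 40 24
f 39 21 41
f 39 41 40
f 40 41 42
f 40 42 24
f 41 21 43
f 41 43 42
f 42 43 44
f 42 44 24
f 43 21 45
f 43 45 44
f 44 45 46
f 44 46 24
f 45 21 47
f 45 47 46
f 46 47 48
f 46 48 24
f 47 21 22
f 47 22 48
f 48 22 23
f 48 23 24
f 50 49 53
f 50 53 51
f 51 53 54
f 51 54 52
f 53 49 55
f 53 55 54
f 54 55 56
f 54 56 52
f 55 49 57
f 55 57 56
f 56 57 58
f 56 58 52
f 57 49 59
f 57 59 58
f 58 59 60
f 58 60 52
f 59 49 61
f 59 61 60
f 60 61 62
f 60 62 52
f 61 49 63
f 61 63 62
f 62 63 64
f 62 64 52
f 63 49 65
f 63 65 64
f 64 65 66
f 64 66 52
f 65 49 67
f 65 67 66
f 66 67 68
f 66 68 52
f 67 49 69
f 67 69 68
f 68 69 70
f 68 70 52
f 69 49 50
f 69 50 70
f 70 50 51
f 70 51 52
f 72 74 71
f 75 72 71
f 71 74 73
f 73 75 71
f 72 78 74
f 76 72 75
f 76 78 72
f 74 78 73
f 77 75 73
f 73 78 77
f 77 76 75
f 78 76 77



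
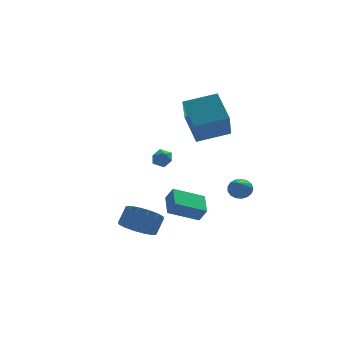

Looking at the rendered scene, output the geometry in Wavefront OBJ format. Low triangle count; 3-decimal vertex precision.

v 2.516 -2.793 -0.634
v 3.021 -3.202 -0.833
v 2.084 -3.787 0.314
v 3.153 -3.029 -0.591
v 3.138 -2.801 -0.358
v 2.981 -2.572 -0.189
v 2.717 -2.393 -0.122
v 2.408 -2.306 -0.172
v 2.123 -2.33 -0.328
v 1.928 -2.461 -0.553
v 1.868 -2.667 -0.798
v 1.957 -2.903 -1.004
v 2.173 -3.113 -1.126
v 2.469 -3.25 -1.135
v 2.775 -3.282 -1.029
v 0.84 -0.938 -3.703
v -0.907 -0.829 -2.939
v 1.116 0.416 -3.266
v -0.631 0.526 -2.502
v 1.171 -1.266 -2.898
v -0.576 -1.156 -2.134
v 1.447 0.089 -2.461
v -0.3 0.198 -1.697
v -0.8 2.479 -0.764
v -0.307 2.891 -0.965
v -0.193 2.169 0.085
v 0.3 2.581 -0.116
v -0.276 2.836 0.122
v -0.651 3.028 -0.403
v 0.151 2.032 -0.477
v -0.224 2.224 -1.002
v 0.28 2.615 -0.788
v 0.017 3.111 -0.418
v -0.517 1.949 -0.462
v -0.78 2.445 -0.092
v 1.214 0.941 1.346
v 0.733 -0.273 3.091
v 1.062 2.639 2.485
v 0.581 1.424 4.23
v 3.139 0.816 1.79
v 2.658 -0.399 3.535
v 2.987 2.513 2.929
v 2.506 1.299 4.674
v -2.764 -1.567 -3.49
v -2.253 -0.965 -4.241
v -1.664 -0.392 -3.381
v -2.176 -0.993 -2.63
v -2.72 -0.674 -4.115
v -2.131 -0.101 -3.254
v -3.199 -0.623 -3.821
v -2.61 -0.05 -2.961
v -3.561 -0.825 -3.439
v -2.972 -0.252 -2.578
v -3.711 -1.225 -3.07
v -3.122 -0.652 -2.21
v -3.606 -1.717 -2.814
v -3.017 -1.144 -1.954
v -3.276 -2.168 -2.739
v -2.687 -1.595 -1.879
v -2.809 -2.459 -2.866
v -2.22 -1.886 -2.005
v -2.33 -2.51 -3.159
v -1.741 -1.937 -2.299
v -1.968 -2.308 -3.542
v -1.379 -1.735 -2.681
v -1.818 -1.908 -3.91
v -1.229 -1.335 -3.05
v -1.923 -1.416 -4.166
v -1.334 -0.843 -3.306
f 2 1 4
f 2 4 3
f 4 1 5
f 4 5 3
f 5 1 6
f 5 6 3
f 6 1 7
f 6 7 3
f 7 1 8
f 7 8 3
f 8 1 9
f 8 9 3
f 9 1 10
f 9 10 3
f 10 1 11
f 10 11 3
f 11 1 12
f 11 12 3
f 12 1 13
f 12 13 3
f 13 1 14
f 13 14 3
f 14 1 15
f 14 15 3
f 15 1 2
f 15 2 3
f 17 19 16
f 20 17 16
f 16 19 18
f 18 20 16
f 17 23 19
f 21 17 20
f 21 23 17
f 19 23 18
f 22 20 18
f 18 23 22
f 22 21 20
f 23 21 22
f 24 35 29
f 24 29 25
f 24 25 31
f 24 31 34
f 24 34 35
f 25 29 33
f 29 35 28
f 35 34 26
f 34 31 30
f 31 25 32
f 27 33 28
f 27 28 26
f 27 26 30
f 27 30 32
f 27 32 33
f 28 33 29
f 26 28 35
f 30 26 34
f 32 30 31
f 33 32 25
f 37 39 36
f 40 37 36
f 36 39 38
f 38 40 36
f 37 43 39
f 41 37 40
f 41 43 37
f 39 43 38
f 42 40 38
f 38 43 42
f 42 41 40
f 43 41 42
f 45 44 48
f 45 48 46
f 46 48 49
f 46 49 47
f 48 44 50
f 48 50 49
f 49 50 51
f 49 51 47
f 50 44 52
f 50 52 51
f 51 52 53
f 51 53 47
f 52 44 54
f 52 54 53
f 53 54 55
f 53 55 47
f 54 44 56
f 54 56 55
f 55 56 57
f 55 57 47
f 56 44 58
f 56 58 57
f 57 58 59
f 57 59 47
f 58 44 60
f 58 60 59
f 59 60 61
f 59 61 47
f 60 44 62
f 60 62 61
f 61 62 63
f 61 63 47
f 62 44 64
f 62 64 63
f 63 64 65
f 63 65 47
f 64 44 66
f 64 66 65
f 65 66 67
f 65 67 47
f 66 44 68
f 66 68 67
f 67 68 69
f 67 69 47
f 68 44 45
f 68 45 69
f 69 45 46
f 69 46 47

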